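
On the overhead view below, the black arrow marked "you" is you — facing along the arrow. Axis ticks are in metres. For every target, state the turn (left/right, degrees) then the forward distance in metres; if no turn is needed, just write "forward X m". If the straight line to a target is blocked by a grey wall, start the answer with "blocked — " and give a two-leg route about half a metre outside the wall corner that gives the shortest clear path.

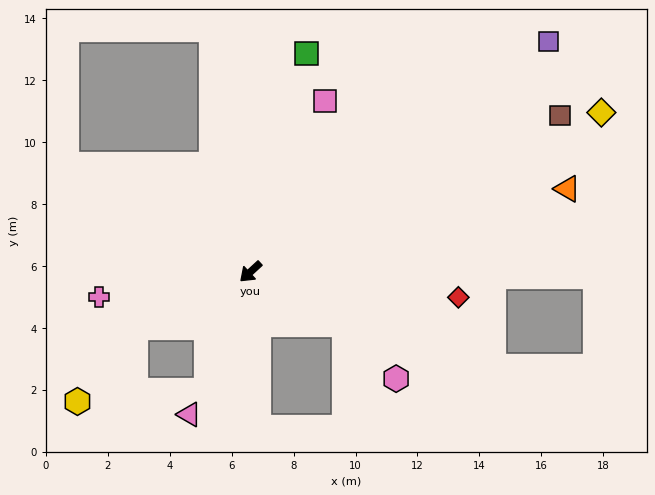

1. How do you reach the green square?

turn right 147°, forward 7.3 m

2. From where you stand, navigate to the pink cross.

turn right 33°, forward 5.0 m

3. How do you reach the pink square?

turn right 156°, forward 6.0 m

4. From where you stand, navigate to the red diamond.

turn left 130°, forward 6.8 m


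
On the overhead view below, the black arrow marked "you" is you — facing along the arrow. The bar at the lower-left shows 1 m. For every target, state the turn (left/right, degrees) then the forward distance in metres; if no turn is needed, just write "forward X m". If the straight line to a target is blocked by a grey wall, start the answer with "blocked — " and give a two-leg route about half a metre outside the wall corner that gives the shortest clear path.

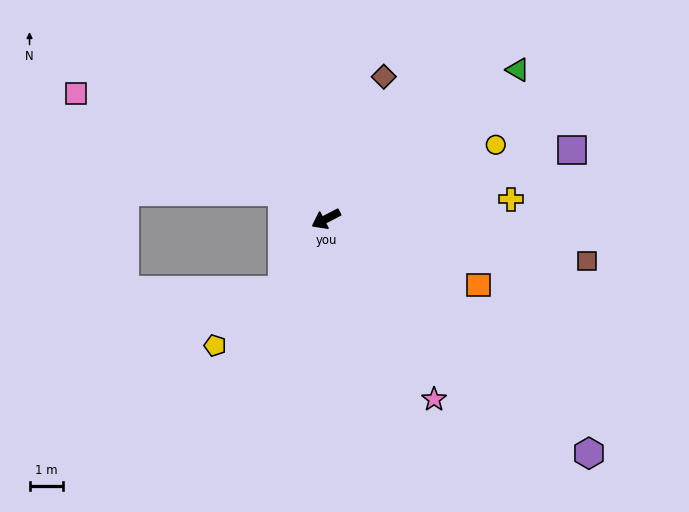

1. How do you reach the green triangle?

turn right 170°, forward 7.2 m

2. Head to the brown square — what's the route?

turn left 143°, forward 7.8 m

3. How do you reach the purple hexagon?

turn left 111°, forward 10.5 m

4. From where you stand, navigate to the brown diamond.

turn right 140°, forward 4.6 m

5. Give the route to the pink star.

turn left 93°, forward 6.2 m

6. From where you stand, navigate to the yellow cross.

turn left 159°, forward 5.5 m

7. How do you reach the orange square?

turn left 129°, forward 4.9 m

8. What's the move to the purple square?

turn left 168°, forward 7.6 m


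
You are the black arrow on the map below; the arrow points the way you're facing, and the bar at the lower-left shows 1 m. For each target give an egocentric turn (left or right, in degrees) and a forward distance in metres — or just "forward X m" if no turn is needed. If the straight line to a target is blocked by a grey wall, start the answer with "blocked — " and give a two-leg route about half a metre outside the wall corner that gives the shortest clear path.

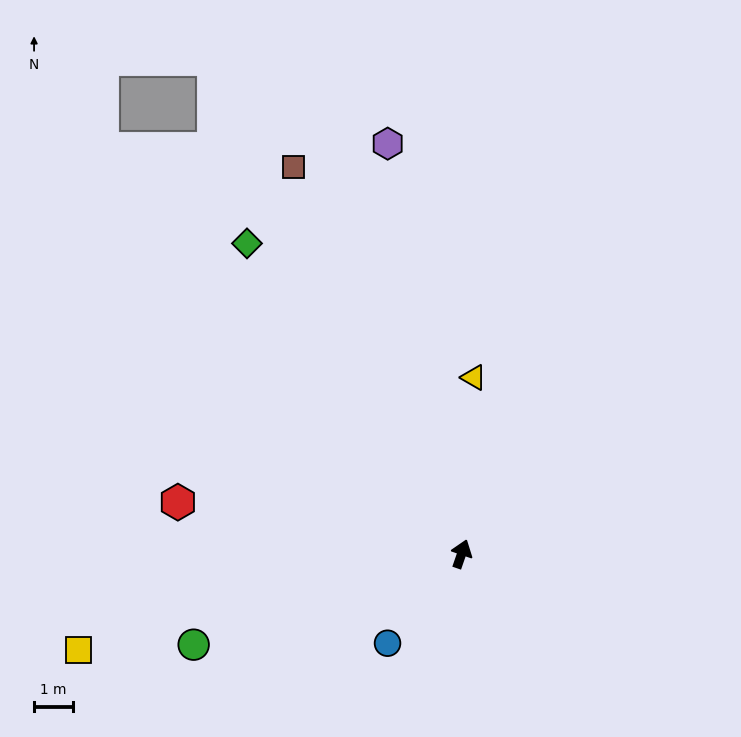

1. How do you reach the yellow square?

turn left 123°, forward 10.2 m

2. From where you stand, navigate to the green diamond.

turn left 54°, forward 9.8 m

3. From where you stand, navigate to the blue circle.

turn left 159°, forward 3.0 m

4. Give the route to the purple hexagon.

turn left 29°, forward 10.8 m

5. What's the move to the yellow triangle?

turn left 15°, forward 4.6 m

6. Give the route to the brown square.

turn left 43°, forward 10.9 m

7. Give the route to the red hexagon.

turn left 99°, forward 7.5 m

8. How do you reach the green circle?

turn left 128°, forward 7.3 m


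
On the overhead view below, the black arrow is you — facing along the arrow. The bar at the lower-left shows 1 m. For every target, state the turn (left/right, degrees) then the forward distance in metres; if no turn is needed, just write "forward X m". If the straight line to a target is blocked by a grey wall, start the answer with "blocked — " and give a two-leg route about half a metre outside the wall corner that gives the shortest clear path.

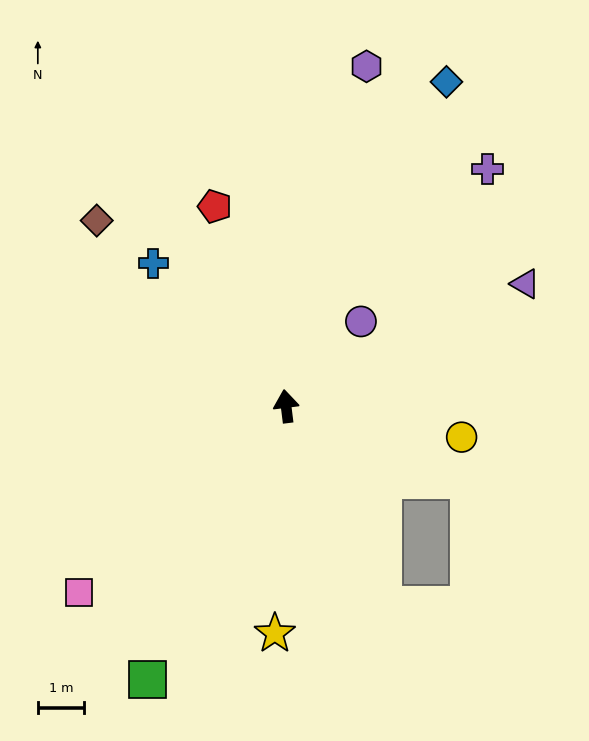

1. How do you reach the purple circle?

turn right 49°, forward 2.5 m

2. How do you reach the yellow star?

turn left 170°, forward 4.9 m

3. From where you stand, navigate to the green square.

turn left 146°, forward 6.7 m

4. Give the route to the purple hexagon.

turn right 20°, forward 7.6 m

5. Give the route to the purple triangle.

turn right 70°, forward 5.8 m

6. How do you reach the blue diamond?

turn right 33°, forward 7.9 m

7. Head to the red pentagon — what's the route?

turn left 13°, forward 4.6 m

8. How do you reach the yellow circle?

turn right 107°, forward 3.9 m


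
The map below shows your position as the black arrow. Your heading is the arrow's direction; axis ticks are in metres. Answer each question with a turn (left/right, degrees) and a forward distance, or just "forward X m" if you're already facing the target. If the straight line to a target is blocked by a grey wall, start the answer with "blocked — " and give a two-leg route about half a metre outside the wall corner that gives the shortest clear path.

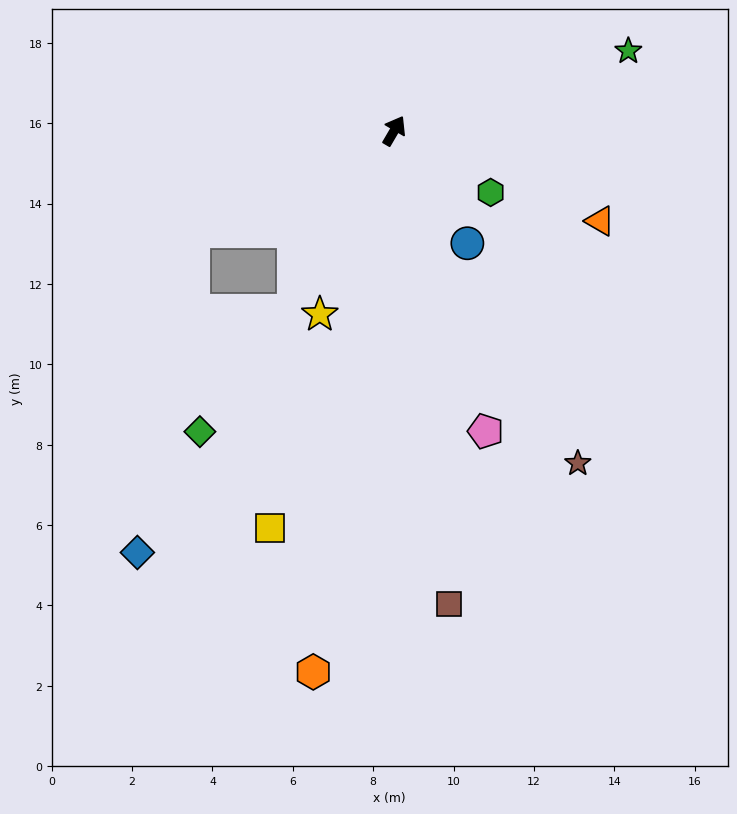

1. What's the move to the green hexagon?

turn right 92°, forward 2.8 m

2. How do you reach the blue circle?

turn right 117°, forward 3.3 m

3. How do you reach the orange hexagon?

turn right 158°, forward 13.6 m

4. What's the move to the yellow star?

turn right 172°, forward 4.9 m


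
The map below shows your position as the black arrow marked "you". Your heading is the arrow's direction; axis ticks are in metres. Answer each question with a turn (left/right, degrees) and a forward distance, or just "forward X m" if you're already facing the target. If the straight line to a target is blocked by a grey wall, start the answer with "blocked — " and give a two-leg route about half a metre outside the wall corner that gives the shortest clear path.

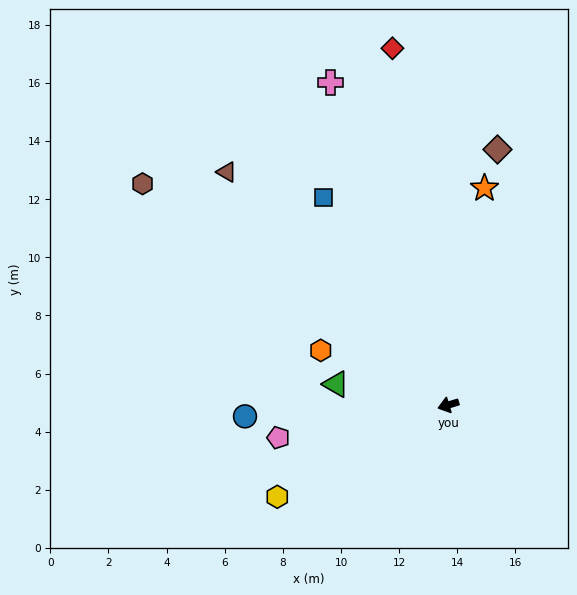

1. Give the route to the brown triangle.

turn right 63°, forward 11.1 m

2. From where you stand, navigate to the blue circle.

turn right 14°, forward 7.0 m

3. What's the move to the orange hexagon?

turn right 40°, forward 4.8 m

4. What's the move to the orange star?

turn right 116°, forward 7.6 m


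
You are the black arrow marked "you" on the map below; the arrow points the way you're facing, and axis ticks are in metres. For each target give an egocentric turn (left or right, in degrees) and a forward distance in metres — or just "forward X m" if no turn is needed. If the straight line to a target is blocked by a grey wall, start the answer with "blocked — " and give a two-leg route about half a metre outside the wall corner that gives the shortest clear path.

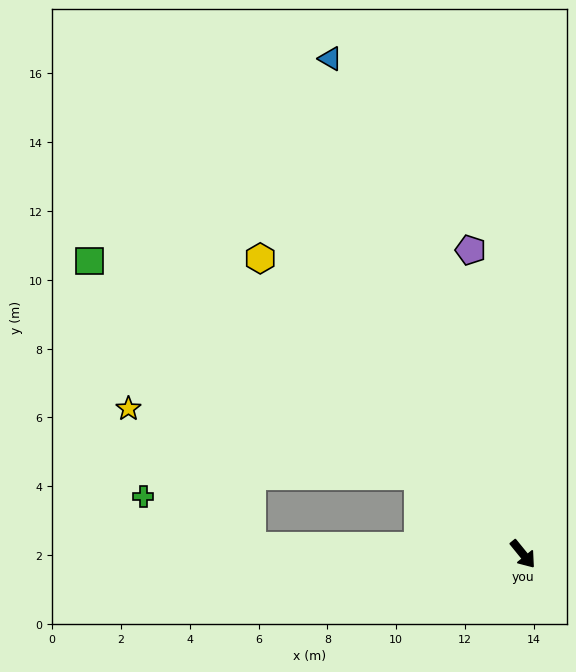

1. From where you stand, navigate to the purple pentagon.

turn left 151°, forward 9.0 m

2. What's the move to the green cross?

blocked — turn right 131°, forward 7.9 m, then turn right 23°, forward 3.5 m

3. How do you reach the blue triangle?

turn left 162°, forward 15.5 m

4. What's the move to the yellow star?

blocked — turn right 166°, forward 3.8 m, then turn left 24°, forward 8.7 m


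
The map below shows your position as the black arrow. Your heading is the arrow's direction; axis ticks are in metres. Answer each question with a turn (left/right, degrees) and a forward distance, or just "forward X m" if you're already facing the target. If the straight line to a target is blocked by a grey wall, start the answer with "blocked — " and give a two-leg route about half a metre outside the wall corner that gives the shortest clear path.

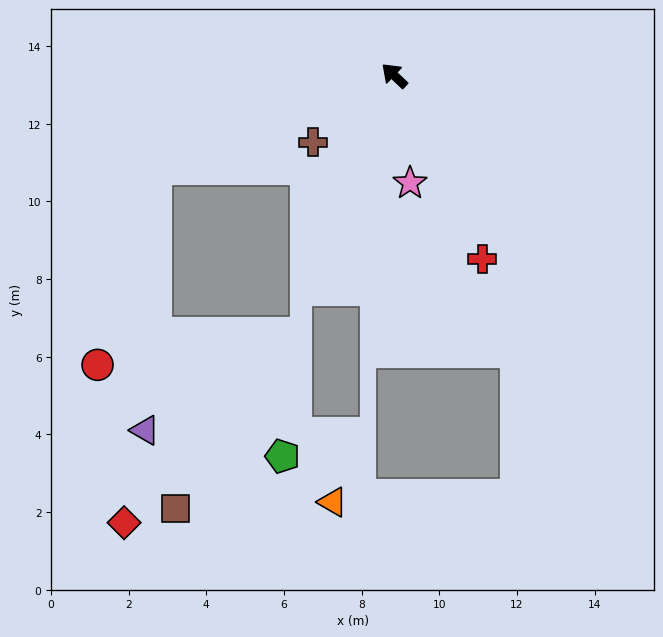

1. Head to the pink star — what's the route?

turn left 142°, forward 2.8 m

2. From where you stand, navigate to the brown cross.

turn left 83°, forward 2.7 m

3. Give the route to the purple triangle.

blocked — turn left 65°, forward 6.6 m, then turn left 66°, forward 6.7 m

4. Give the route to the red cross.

turn left 159°, forward 5.2 m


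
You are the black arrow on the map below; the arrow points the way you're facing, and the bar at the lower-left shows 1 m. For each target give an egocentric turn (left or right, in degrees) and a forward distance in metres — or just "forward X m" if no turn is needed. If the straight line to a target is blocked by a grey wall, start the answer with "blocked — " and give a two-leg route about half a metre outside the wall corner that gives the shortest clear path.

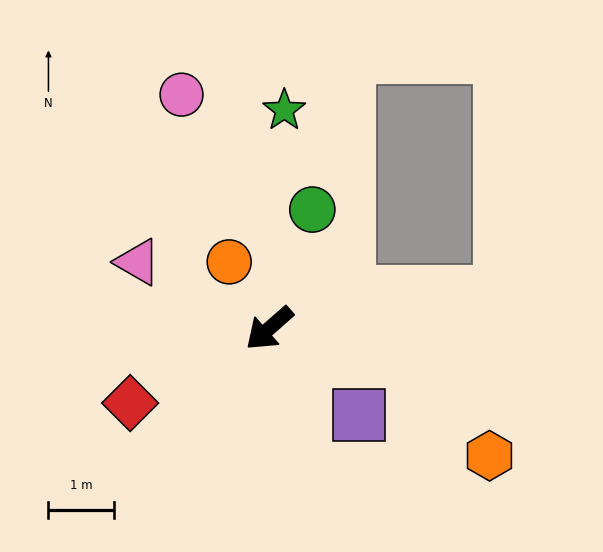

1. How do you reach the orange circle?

turn right 100°, forward 1.2 m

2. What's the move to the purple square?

turn left 95°, forward 1.9 m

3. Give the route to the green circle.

turn right 151°, forward 1.9 m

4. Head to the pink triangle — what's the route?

turn right 68°, forward 2.3 m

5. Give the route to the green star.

turn right 135°, forward 3.4 m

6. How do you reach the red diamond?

turn right 13°, forward 2.4 m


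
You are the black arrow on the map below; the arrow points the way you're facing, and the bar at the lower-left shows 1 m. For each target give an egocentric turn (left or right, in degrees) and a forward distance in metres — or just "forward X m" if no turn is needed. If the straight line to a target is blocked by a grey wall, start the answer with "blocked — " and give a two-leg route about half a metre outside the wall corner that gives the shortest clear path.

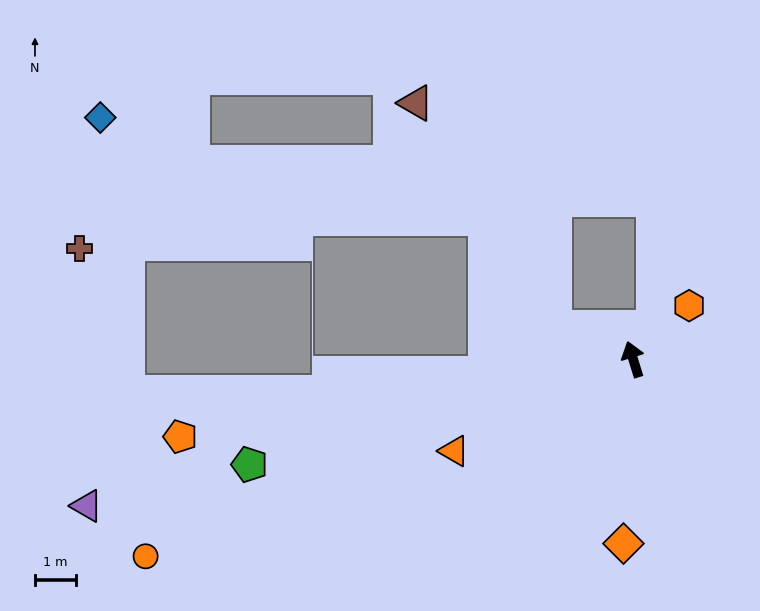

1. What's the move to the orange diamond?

turn left 160°, forward 4.5 m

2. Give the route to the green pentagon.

turn left 88°, forward 9.6 m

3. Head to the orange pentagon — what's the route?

turn left 83°, forward 11.1 m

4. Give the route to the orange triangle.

turn left 100°, forward 4.9 m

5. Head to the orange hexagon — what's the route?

turn right 63°, forward 1.9 m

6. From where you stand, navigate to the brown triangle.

blocked — turn left 51°, forward 2.1 m, then turn right 36°, forward 6.4 m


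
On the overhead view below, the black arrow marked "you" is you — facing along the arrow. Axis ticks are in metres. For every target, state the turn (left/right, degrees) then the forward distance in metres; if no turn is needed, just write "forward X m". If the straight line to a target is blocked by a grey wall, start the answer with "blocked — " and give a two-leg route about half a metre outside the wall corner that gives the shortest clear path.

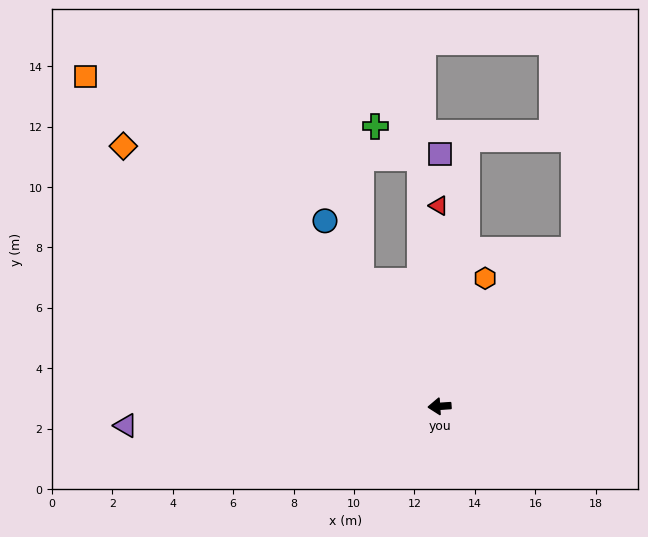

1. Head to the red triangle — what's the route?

turn right 94°, forward 6.6 m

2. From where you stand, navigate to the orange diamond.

turn right 43°, forward 13.6 m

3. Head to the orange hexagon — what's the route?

turn right 113°, forward 4.5 m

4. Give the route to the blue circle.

turn right 62°, forward 7.2 m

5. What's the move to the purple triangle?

forward 10.4 m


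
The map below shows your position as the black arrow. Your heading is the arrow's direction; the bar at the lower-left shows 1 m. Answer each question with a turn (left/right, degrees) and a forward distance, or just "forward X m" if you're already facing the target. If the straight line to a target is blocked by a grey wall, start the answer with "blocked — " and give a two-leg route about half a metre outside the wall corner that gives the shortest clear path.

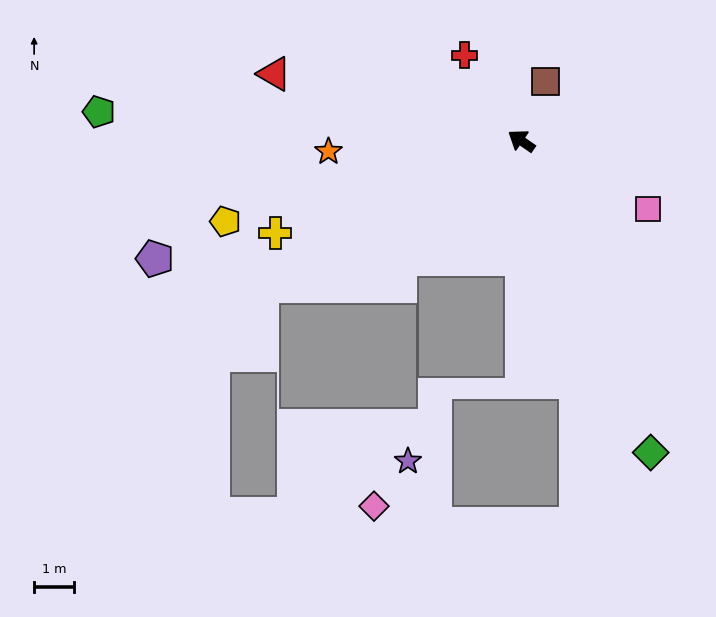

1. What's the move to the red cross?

turn right 22°, forward 2.6 m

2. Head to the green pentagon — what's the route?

turn left 31°, forward 10.6 m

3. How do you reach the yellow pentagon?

turn left 50°, forward 7.7 m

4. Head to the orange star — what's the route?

turn left 38°, forward 4.9 m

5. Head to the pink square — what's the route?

turn right 174°, forward 3.6 m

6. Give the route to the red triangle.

turn left 20°, forward 6.4 m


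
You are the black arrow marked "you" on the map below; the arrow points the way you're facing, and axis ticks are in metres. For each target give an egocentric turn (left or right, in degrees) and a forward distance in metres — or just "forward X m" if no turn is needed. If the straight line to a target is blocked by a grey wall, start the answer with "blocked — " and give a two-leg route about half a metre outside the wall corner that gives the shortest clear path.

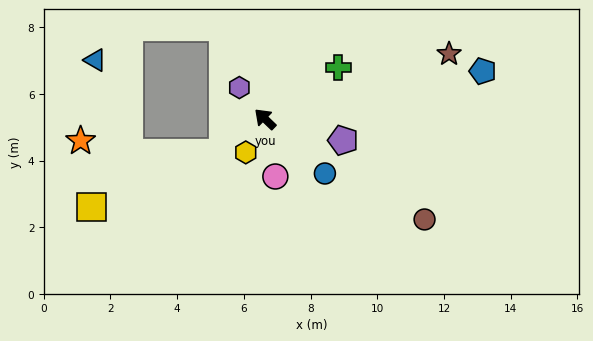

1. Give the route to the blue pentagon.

turn right 124°, forward 6.7 m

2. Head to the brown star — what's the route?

turn right 117°, forward 5.9 m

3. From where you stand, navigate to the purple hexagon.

turn right 7°, forward 1.2 m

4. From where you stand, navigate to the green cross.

turn right 101°, forward 2.7 m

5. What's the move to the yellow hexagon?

turn left 104°, forward 1.2 m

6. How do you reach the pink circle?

turn left 144°, forward 1.8 m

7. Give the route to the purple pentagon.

turn right 151°, forward 2.4 m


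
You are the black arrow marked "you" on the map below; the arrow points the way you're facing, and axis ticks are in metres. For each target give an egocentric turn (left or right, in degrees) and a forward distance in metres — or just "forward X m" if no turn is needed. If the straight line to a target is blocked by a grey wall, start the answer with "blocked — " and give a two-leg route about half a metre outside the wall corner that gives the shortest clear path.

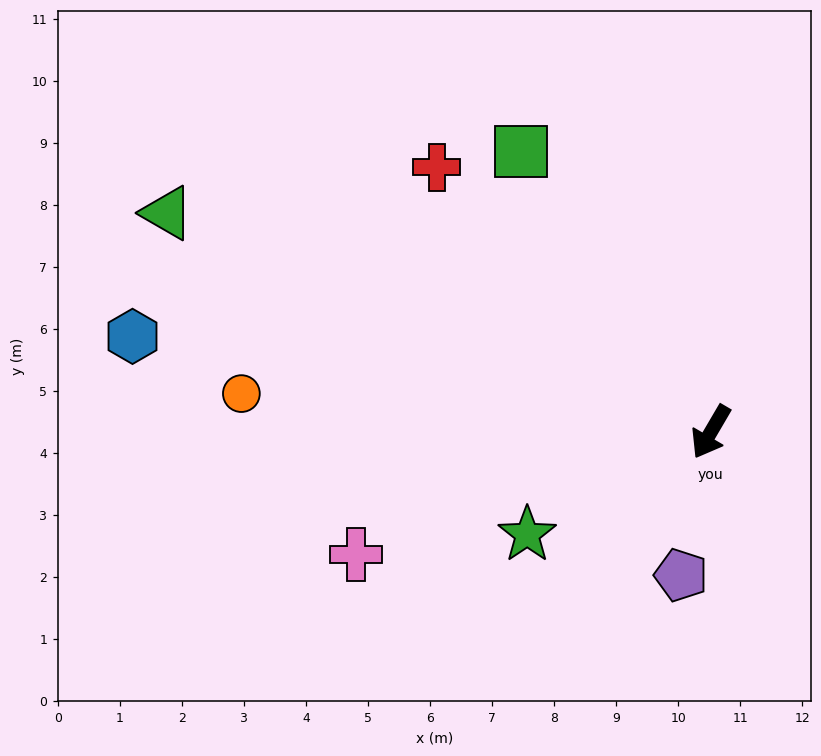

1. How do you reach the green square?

turn right 116°, forward 5.5 m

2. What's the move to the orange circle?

turn right 64°, forward 7.6 m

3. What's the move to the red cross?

turn right 104°, forward 6.1 m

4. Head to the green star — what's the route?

turn right 30°, forward 3.4 m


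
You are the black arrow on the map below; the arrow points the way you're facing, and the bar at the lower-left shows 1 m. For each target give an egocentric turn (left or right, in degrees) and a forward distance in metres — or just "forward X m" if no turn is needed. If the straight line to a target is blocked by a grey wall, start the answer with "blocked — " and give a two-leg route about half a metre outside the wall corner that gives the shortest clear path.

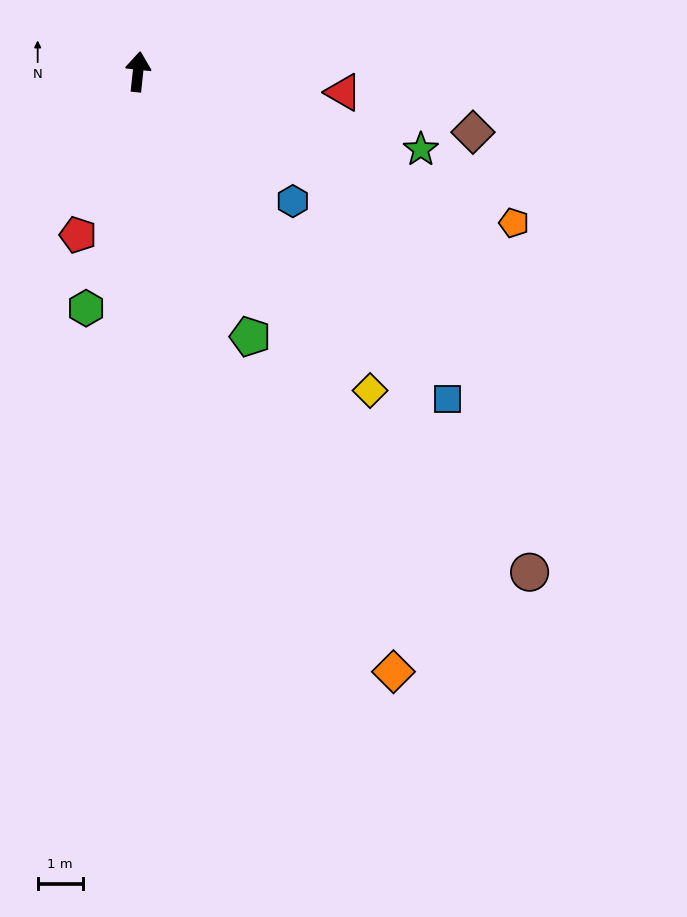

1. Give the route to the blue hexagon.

turn right 124°, forward 4.5 m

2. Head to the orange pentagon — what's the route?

turn right 106°, forward 9.0 m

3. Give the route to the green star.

turn right 99°, forward 6.5 m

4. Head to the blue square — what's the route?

turn right 131°, forward 10.0 m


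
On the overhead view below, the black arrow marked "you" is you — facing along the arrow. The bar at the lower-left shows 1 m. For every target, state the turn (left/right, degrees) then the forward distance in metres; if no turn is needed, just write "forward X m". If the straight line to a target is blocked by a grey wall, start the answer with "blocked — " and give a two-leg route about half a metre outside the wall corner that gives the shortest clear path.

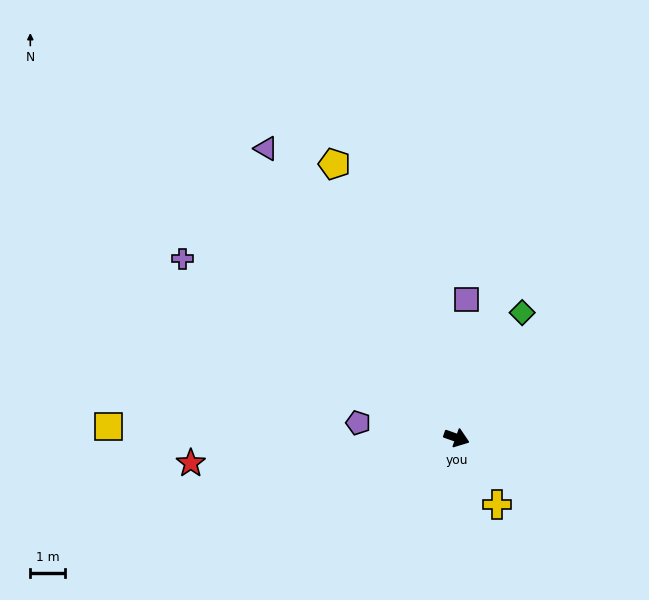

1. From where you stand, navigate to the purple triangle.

turn left 143°, forward 10.1 m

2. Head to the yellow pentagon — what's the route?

turn left 134°, forward 8.8 m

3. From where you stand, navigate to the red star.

turn right 155°, forward 7.8 m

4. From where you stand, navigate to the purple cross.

turn left 166°, forward 9.6 m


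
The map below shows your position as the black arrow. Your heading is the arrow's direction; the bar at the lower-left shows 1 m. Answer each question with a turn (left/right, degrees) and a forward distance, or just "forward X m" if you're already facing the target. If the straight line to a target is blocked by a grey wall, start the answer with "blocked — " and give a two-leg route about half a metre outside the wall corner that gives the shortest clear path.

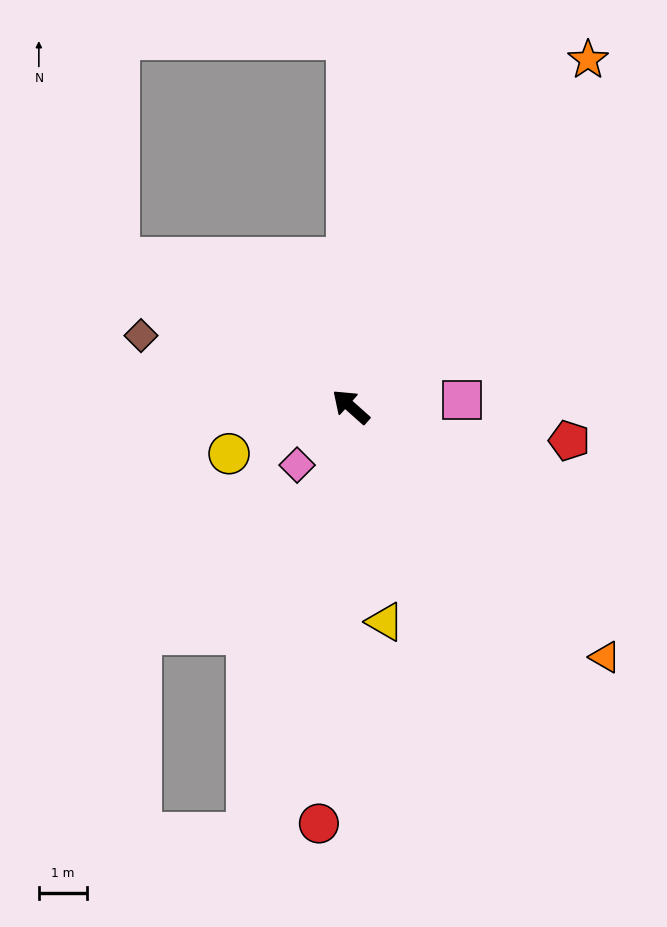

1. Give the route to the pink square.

turn right 135°, forward 2.3 m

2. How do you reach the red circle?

turn left 127°, forward 8.6 m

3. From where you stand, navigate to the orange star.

turn right 83°, forward 8.7 m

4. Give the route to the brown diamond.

turn left 23°, forward 4.6 m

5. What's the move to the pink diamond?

turn left 89°, forward 1.6 m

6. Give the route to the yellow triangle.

turn left 141°, forward 4.5 m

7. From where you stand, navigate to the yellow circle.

turn left 63°, forward 2.7 m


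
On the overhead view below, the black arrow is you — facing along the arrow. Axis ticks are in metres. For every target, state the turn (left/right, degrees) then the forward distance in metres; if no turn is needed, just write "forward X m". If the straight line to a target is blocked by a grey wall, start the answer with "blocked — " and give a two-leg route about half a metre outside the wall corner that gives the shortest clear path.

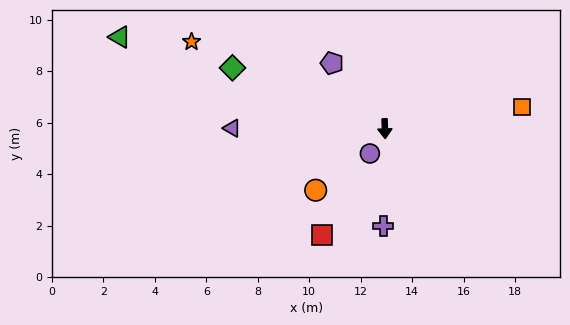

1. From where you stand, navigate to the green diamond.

turn right 114°, forward 6.4 m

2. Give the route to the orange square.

turn left 97°, forward 5.4 m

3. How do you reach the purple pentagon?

turn right 143°, forward 3.3 m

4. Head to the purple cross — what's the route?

turn right 3°, forward 3.8 m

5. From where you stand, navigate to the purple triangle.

turn right 92°, forward 5.9 m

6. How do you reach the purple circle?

turn right 33°, forward 1.1 m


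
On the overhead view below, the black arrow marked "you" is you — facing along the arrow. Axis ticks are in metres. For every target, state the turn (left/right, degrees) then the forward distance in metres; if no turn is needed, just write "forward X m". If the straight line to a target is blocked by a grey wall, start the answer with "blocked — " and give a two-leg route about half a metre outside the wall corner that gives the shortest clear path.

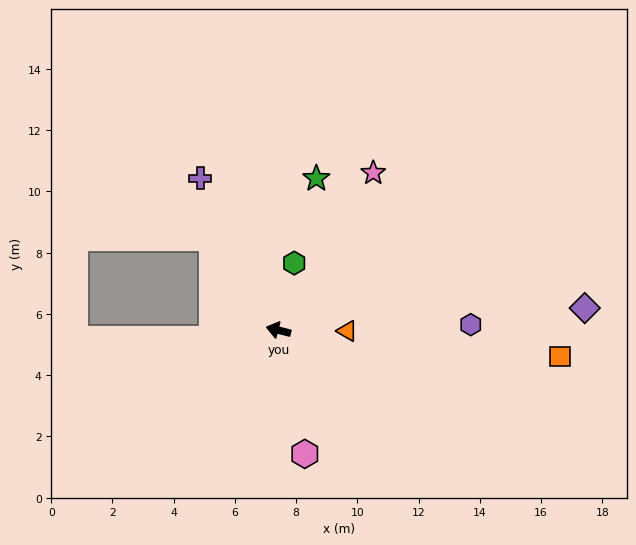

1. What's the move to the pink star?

turn right 107°, forward 6.0 m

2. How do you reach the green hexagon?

turn right 89°, forward 2.3 m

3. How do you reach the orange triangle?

turn right 166°, forward 2.2 m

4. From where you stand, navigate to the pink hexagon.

turn left 116°, forward 4.1 m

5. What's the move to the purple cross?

turn right 48°, forward 5.6 m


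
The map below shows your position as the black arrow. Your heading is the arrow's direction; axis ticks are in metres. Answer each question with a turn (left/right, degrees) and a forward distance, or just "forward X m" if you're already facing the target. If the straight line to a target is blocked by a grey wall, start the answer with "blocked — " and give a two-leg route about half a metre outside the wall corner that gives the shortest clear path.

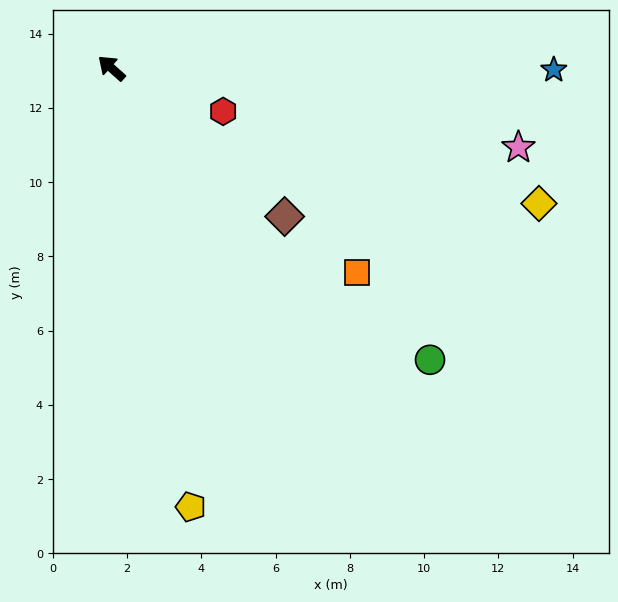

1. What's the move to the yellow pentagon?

turn left 142°, forward 12.0 m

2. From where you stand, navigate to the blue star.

turn right 138°, forward 11.9 m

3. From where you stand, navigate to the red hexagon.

turn right 159°, forward 3.2 m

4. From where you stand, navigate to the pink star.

turn right 149°, forward 11.2 m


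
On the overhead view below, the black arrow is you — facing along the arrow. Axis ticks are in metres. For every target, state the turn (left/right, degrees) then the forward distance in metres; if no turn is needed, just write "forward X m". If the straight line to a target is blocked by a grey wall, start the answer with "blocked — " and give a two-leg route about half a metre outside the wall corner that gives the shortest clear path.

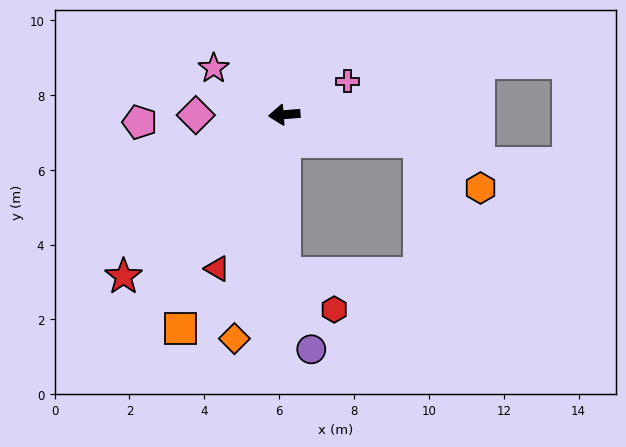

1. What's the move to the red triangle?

turn left 62°, forward 4.5 m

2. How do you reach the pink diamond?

turn right 4°, forward 2.4 m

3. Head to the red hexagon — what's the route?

blocked — turn left 86°, forward 4.2 m, then turn left 53°, forward 1.6 m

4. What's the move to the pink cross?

turn right 157°, forward 1.9 m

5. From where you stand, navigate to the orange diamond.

turn left 73°, forward 6.1 m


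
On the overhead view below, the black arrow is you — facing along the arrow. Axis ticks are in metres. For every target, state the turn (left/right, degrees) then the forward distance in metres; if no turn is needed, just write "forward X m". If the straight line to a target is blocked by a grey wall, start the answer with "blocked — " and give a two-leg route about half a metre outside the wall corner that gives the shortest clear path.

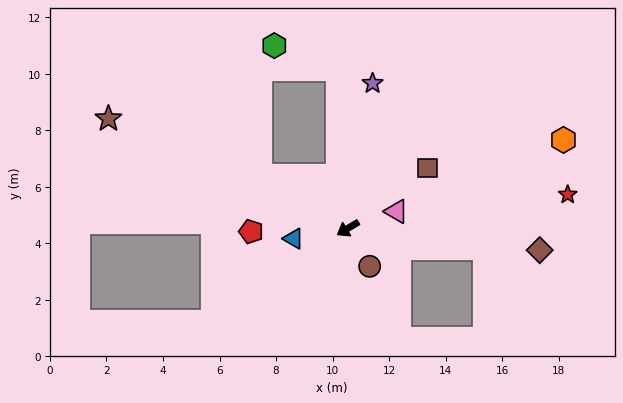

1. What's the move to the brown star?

turn right 56°, forward 9.3 m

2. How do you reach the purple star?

turn right 131°, forward 5.2 m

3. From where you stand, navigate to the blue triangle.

turn right 20°, forward 2.0 m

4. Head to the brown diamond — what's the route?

turn left 142°, forward 6.8 m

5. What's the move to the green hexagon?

blocked — turn right 117°, forward 5.7 m, then turn left 66°, forward 2.4 m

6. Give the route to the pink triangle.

turn left 168°, forward 1.8 m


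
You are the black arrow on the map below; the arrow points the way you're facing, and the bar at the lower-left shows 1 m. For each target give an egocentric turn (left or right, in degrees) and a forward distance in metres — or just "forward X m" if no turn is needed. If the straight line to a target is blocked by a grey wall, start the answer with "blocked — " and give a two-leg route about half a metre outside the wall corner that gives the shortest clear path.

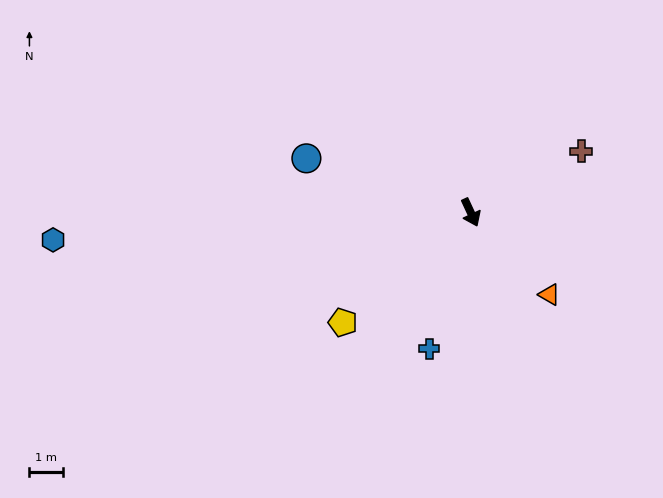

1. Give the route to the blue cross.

turn right 42°, forward 4.2 m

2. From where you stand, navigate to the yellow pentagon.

turn right 74°, forward 5.0 m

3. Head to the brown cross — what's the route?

turn left 94°, forward 3.7 m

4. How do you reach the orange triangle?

turn left 19°, forward 3.4 m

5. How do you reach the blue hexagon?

turn right 111°, forward 12.4 m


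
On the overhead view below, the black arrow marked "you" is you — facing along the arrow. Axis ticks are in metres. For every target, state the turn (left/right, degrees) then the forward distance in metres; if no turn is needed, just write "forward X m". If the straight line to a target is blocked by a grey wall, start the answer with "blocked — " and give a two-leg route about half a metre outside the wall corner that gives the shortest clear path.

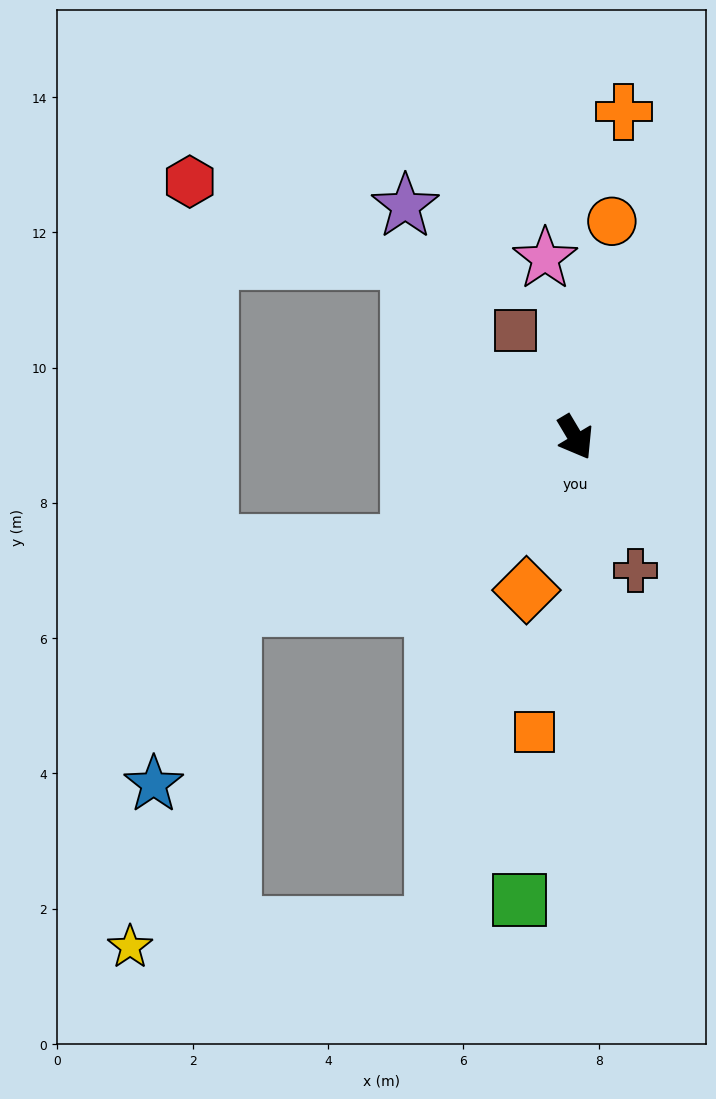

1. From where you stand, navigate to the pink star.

turn left 159°, forward 2.7 m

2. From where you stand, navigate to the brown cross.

turn right 7°, forward 2.2 m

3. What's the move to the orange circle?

turn left 140°, forward 3.2 m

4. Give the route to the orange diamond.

turn right 49°, forward 2.4 m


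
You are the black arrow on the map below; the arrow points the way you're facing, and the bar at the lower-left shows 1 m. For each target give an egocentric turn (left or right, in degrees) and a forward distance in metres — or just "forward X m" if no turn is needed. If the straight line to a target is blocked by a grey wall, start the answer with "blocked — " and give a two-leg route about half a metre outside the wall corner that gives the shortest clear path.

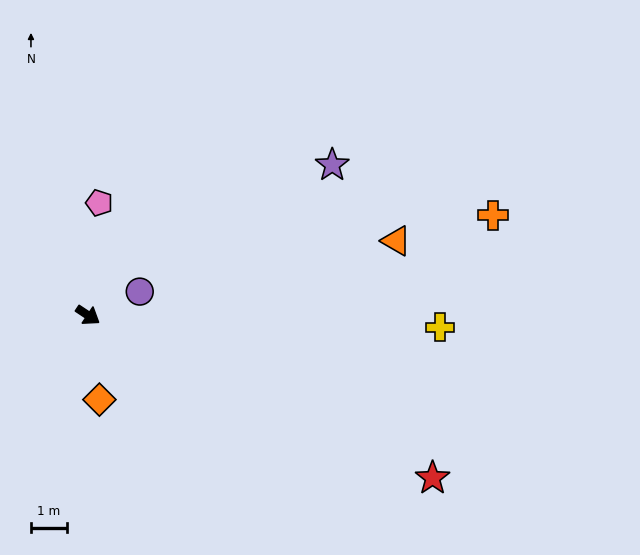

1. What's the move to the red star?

turn left 8°, forward 10.7 m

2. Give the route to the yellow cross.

turn left 32°, forward 9.9 m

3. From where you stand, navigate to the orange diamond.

turn right 49°, forward 2.4 m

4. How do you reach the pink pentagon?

turn left 118°, forward 3.2 m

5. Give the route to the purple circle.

turn left 58°, forward 1.6 m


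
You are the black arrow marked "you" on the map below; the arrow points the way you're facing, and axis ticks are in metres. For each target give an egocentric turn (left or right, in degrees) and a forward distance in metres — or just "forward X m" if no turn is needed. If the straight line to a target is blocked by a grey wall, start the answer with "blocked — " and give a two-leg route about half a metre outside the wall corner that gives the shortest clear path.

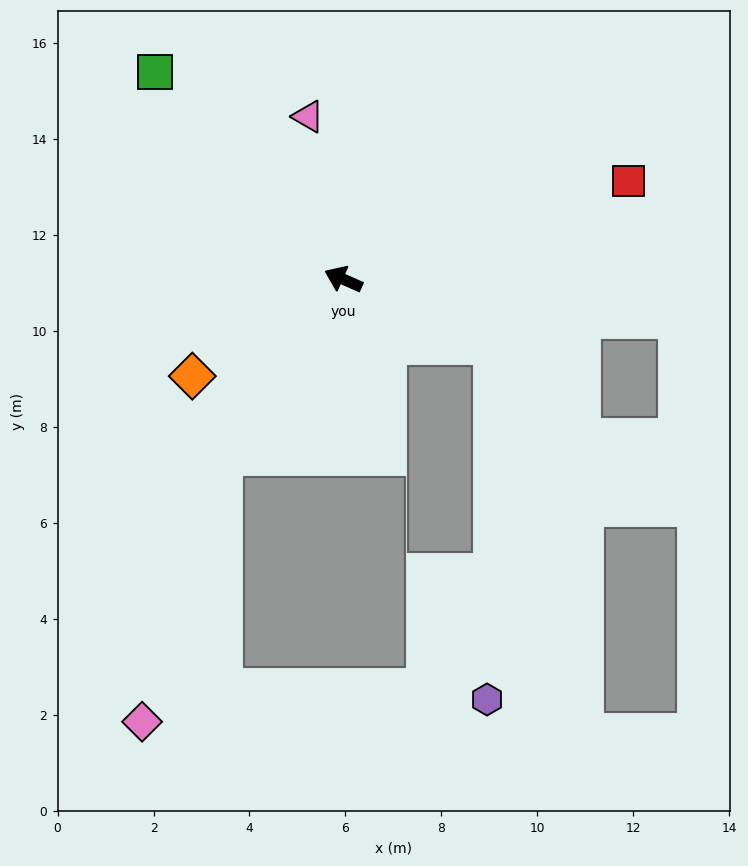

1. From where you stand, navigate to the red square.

turn right 137°, forward 6.3 m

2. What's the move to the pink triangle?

turn right 54°, forward 3.5 m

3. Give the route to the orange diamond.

turn left 56°, forward 3.7 m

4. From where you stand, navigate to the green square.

turn right 24°, forward 5.8 m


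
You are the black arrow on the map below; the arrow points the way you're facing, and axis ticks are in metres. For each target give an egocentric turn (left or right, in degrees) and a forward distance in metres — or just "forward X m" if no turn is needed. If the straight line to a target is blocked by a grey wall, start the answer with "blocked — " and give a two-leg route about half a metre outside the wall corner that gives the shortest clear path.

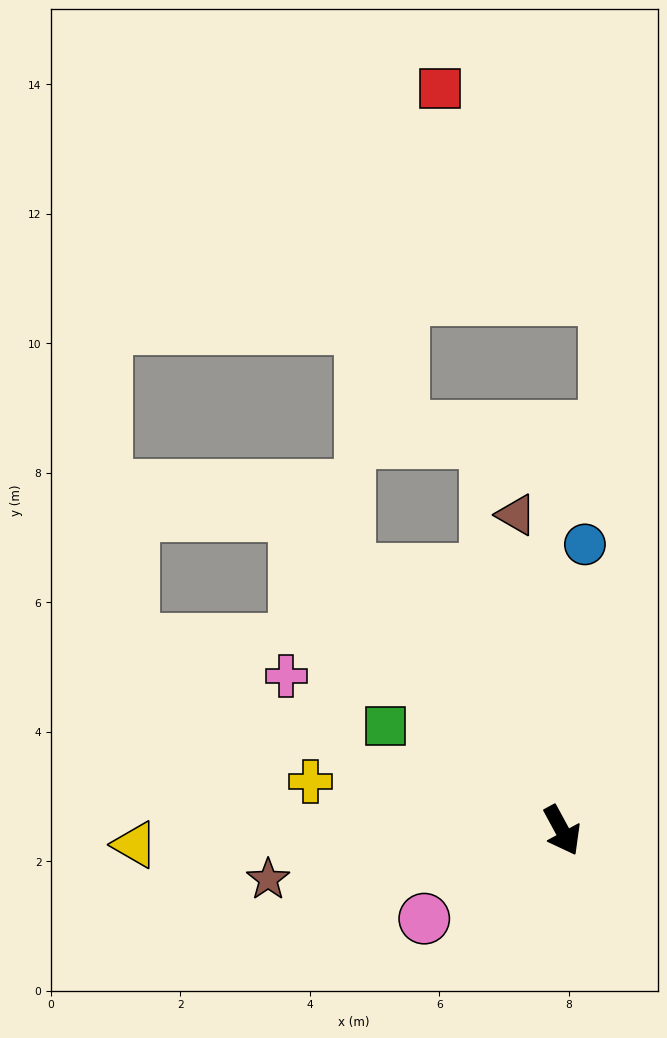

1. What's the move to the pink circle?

turn right 86°, forward 2.5 m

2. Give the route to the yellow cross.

turn right 130°, forward 4.0 m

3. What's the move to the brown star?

turn right 109°, forward 4.6 m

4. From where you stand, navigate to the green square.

turn right 149°, forward 3.2 m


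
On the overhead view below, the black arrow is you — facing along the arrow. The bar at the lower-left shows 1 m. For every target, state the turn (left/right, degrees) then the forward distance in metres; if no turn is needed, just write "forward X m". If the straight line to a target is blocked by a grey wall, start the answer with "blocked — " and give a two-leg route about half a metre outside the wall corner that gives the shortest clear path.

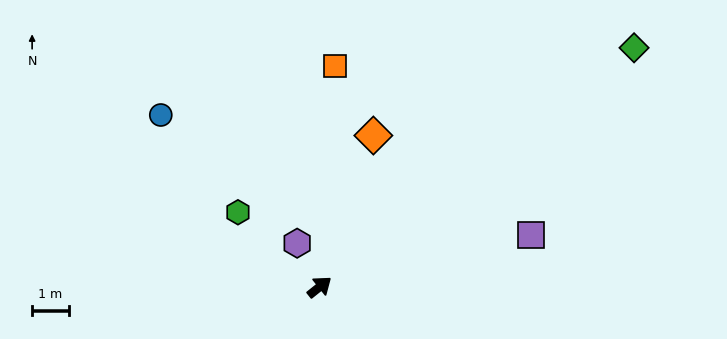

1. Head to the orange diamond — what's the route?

turn left 32°, forward 4.4 m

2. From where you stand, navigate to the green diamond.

forward 10.8 m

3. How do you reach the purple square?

turn right 25°, forward 5.9 m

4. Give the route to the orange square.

turn left 47°, forward 6.0 m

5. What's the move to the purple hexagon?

turn left 78°, forward 1.3 m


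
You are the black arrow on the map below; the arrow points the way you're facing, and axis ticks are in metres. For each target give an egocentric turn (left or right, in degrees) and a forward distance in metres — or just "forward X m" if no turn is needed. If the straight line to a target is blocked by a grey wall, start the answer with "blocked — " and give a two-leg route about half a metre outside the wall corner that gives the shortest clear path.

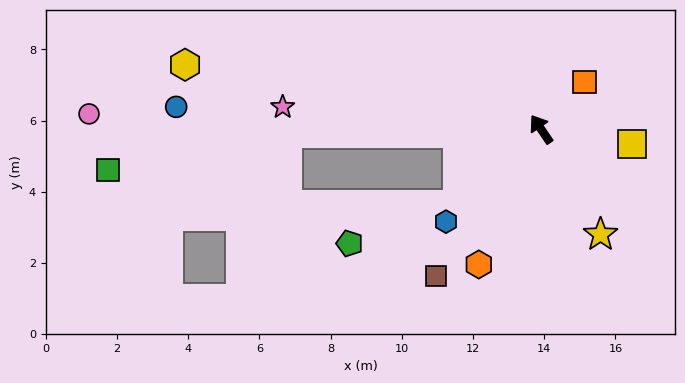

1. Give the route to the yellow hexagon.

turn left 46°, forward 10.2 m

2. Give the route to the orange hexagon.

turn left 121°, forward 4.2 m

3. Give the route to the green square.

blocked — turn left 57°, forward 7.1 m, then turn left 11°, forward 5.1 m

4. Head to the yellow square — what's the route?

turn right 133°, forward 2.6 m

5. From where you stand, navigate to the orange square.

turn right 77°, forward 1.8 m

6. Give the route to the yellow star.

turn left 175°, forward 3.4 m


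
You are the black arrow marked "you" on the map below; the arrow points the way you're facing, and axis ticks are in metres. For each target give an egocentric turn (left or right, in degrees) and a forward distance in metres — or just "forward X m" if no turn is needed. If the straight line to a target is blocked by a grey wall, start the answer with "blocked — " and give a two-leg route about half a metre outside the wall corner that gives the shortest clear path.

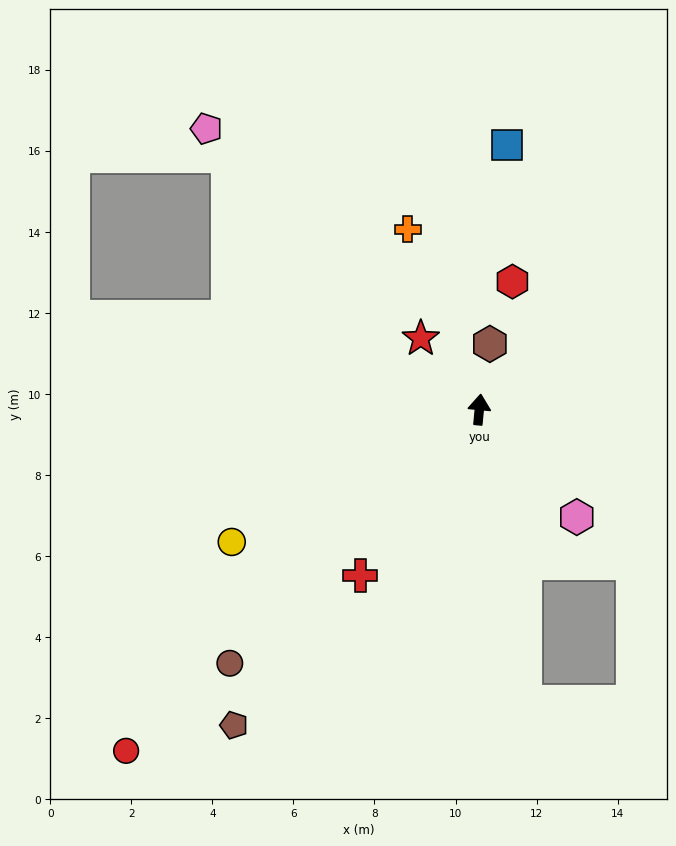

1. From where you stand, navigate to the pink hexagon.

turn right 132°, forward 3.6 m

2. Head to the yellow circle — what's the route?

turn left 124°, forward 6.9 m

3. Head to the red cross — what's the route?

turn left 150°, forward 5.0 m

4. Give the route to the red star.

turn left 45°, forward 2.3 m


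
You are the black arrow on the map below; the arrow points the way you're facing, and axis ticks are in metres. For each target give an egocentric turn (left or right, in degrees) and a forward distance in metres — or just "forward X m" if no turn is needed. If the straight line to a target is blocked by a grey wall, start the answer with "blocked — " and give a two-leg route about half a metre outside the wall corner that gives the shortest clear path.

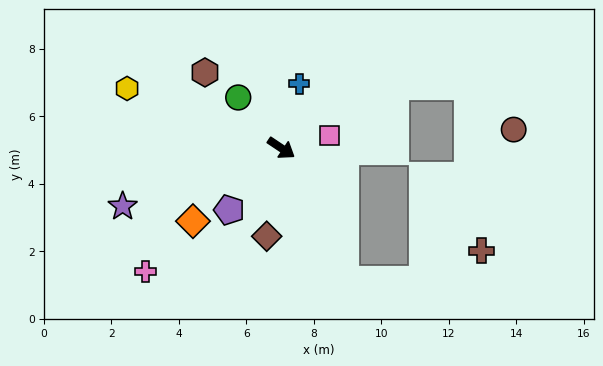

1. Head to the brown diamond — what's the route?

turn right 66°, forward 2.6 m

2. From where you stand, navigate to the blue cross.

turn left 108°, forward 2.0 m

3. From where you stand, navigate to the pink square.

turn left 49°, forward 1.5 m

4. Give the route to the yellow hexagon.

turn right 167°, forward 4.9 m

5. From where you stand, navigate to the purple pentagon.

turn right 96°, forward 2.4 m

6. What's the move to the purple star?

turn right 126°, forward 5.0 m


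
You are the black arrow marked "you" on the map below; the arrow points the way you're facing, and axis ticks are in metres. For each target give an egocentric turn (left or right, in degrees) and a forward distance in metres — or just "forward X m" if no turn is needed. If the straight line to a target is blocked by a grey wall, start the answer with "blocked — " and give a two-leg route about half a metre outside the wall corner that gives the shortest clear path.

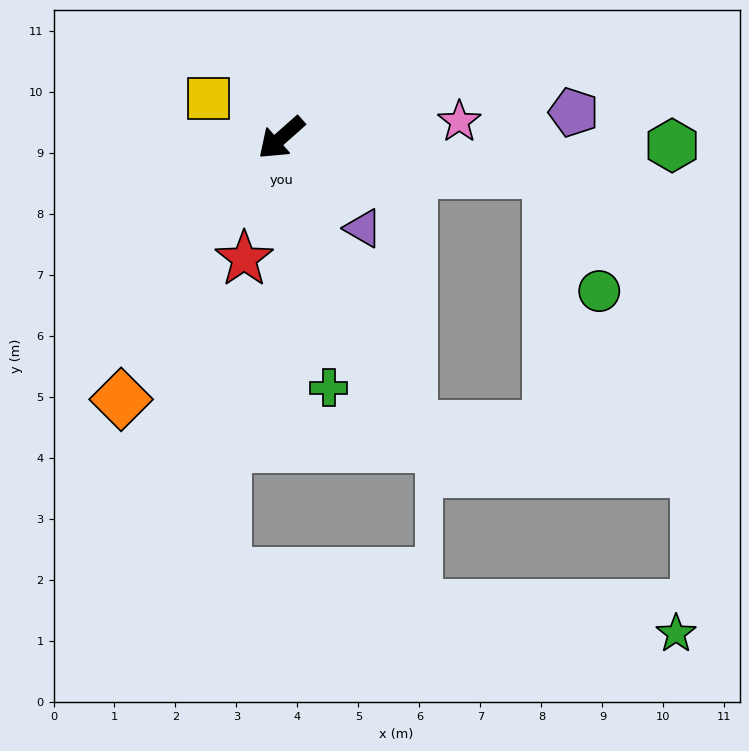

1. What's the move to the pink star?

turn left 144°, forward 2.9 m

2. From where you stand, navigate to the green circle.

blocked — turn left 131°, forward 4.4 m, then turn right 59°, forward 2.1 m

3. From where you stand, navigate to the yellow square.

turn right 70°, forward 1.4 m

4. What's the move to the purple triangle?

turn left 91°, forward 2.0 m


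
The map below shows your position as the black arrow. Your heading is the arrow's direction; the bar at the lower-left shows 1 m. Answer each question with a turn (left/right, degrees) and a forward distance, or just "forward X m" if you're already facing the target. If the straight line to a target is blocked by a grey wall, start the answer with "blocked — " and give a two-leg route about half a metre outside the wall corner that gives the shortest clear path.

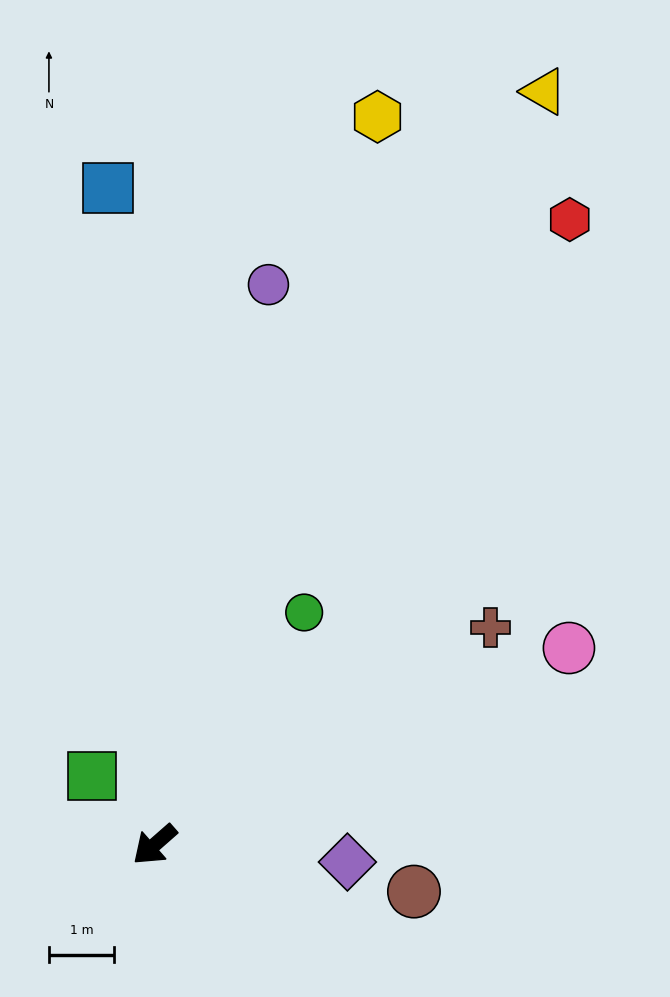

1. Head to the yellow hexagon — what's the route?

turn right 148°, forward 11.7 m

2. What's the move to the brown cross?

turn left 172°, forward 6.1 m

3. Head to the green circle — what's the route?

turn right 164°, forward 4.2 m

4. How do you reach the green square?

turn right 89°, forward 1.4 m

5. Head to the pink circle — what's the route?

turn left 164°, forward 7.0 m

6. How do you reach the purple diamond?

turn left 134°, forward 3.0 m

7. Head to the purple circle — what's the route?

turn right 143°, forward 8.8 m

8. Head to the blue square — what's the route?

turn right 127°, forward 10.1 m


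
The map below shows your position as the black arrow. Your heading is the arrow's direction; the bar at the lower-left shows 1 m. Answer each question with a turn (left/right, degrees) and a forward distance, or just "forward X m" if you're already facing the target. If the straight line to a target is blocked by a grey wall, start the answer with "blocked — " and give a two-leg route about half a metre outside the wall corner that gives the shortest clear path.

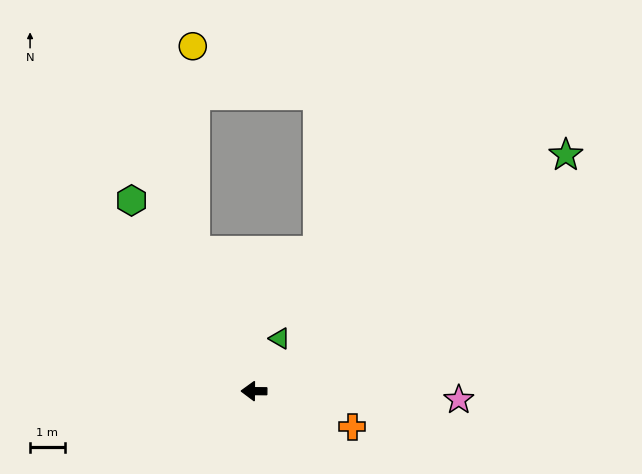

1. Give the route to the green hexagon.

turn right 57°, forward 6.5 m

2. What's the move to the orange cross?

turn left 161°, forward 3.0 m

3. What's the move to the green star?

turn right 142°, forward 11.2 m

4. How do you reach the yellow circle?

blocked — turn right 67°, forward 4.4 m, then turn right 22°, forward 5.9 m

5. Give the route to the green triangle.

turn right 116°, forward 1.7 m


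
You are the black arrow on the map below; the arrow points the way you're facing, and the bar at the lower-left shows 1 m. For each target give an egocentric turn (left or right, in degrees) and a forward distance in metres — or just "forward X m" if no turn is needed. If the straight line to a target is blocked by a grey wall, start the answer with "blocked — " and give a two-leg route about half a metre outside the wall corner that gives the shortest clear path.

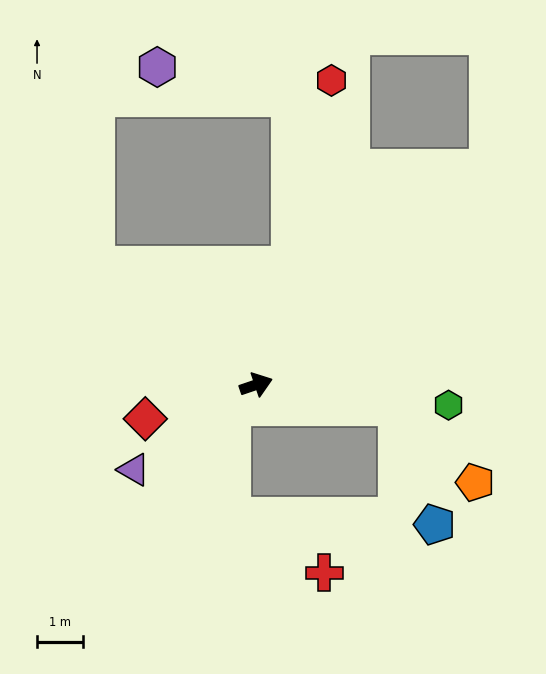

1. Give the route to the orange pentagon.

blocked — turn right 27°, forward 3.1 m, then turn right 36°, forward 2.4 m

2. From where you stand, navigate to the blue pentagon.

blocked — turn right 27°, forward 3.1 m, then turn right 64°, forward 2.7 m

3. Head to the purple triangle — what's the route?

turn right 164°, forward 3.2 m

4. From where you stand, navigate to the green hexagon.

turn right 25°, forward 4.2 m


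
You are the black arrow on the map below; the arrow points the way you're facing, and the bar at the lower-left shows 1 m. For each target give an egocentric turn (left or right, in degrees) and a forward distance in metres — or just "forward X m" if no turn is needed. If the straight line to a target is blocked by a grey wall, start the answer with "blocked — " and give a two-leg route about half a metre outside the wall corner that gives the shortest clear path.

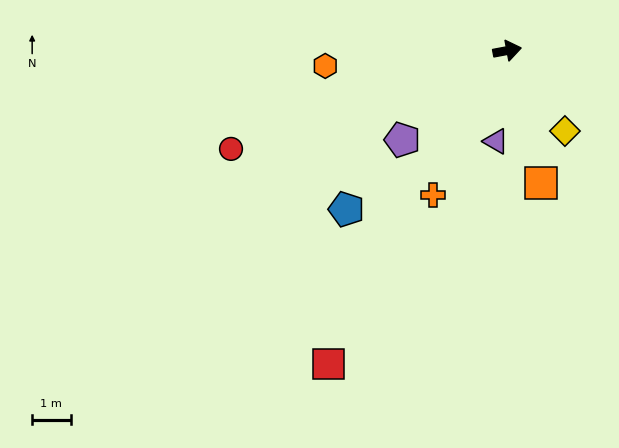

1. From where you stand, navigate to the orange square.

turn right 86°, forward 3.6 m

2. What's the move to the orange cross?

turn right 128°, forward 4.2 m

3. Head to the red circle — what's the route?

turn right 171°, forward 7.6 m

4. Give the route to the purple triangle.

turn right 108°, forward 2.4 m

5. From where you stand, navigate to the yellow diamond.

turn right 65°, forward 2.6 m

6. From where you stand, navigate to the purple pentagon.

turn right 150°, forward 3.6 m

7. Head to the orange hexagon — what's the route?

turn left 174°, forward 4.8 m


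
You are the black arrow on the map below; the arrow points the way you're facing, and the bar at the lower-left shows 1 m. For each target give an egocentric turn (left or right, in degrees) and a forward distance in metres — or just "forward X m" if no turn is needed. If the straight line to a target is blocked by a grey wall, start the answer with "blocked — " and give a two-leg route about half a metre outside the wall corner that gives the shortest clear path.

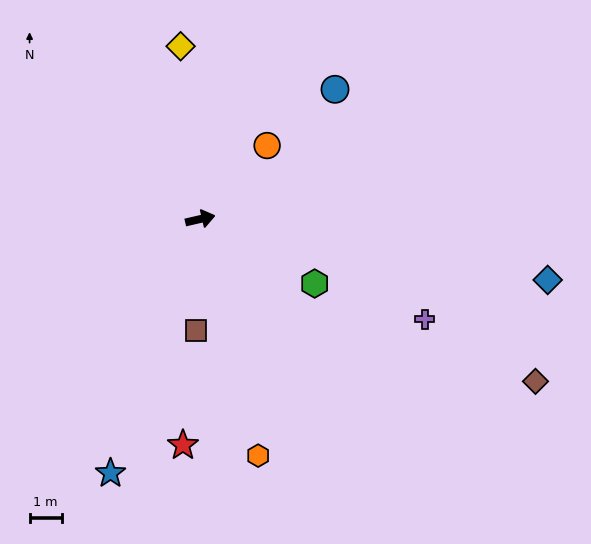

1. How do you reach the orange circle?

turn left 35°, forward 3.1 m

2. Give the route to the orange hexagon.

turn right 89°, forward 7.6 m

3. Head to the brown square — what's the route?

turn right 105°, forward 3.5 m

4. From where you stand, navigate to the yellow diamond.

turn left 83°, forward 5.4 m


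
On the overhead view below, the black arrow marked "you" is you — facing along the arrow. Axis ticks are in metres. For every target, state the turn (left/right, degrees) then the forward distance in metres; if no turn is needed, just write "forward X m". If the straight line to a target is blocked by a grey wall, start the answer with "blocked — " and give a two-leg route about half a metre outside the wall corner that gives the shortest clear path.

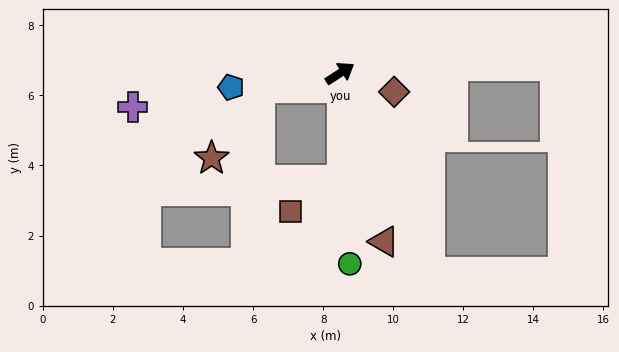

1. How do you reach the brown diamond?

turn right 52°, forward 1.6 m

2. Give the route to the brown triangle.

turn right 108°, forward 5.0 m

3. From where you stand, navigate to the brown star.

blocked — turn left 158°, forward 2.3 m, then turn left 44°, forward 2.4 m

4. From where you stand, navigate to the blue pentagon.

turn left 155°, forward 3.1 m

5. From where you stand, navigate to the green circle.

turn right 120°, forward 5.4 m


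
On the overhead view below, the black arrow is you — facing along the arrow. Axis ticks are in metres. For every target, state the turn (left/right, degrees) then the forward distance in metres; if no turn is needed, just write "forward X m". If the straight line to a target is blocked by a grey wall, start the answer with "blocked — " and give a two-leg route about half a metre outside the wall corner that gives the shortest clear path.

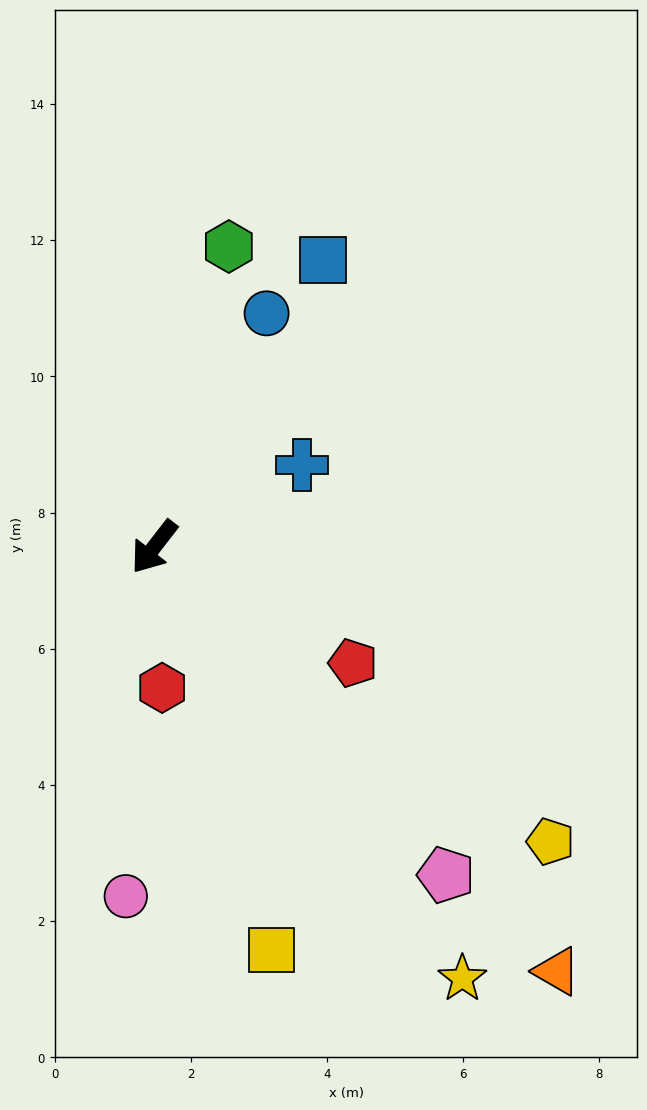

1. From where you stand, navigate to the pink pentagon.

turn left 79°, forward 6.4 m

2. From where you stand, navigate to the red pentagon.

turn left 97°, forward 3.4 m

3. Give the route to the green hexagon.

turn right 156°, forward 4.5 m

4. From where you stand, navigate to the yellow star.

turn left 73°, forward 7.8 m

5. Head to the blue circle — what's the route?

turn right 168°, forward 3.8 m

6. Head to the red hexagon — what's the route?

turn left 41°, forward 2.1 m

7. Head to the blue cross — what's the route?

turn left 157°, forward 2.5 m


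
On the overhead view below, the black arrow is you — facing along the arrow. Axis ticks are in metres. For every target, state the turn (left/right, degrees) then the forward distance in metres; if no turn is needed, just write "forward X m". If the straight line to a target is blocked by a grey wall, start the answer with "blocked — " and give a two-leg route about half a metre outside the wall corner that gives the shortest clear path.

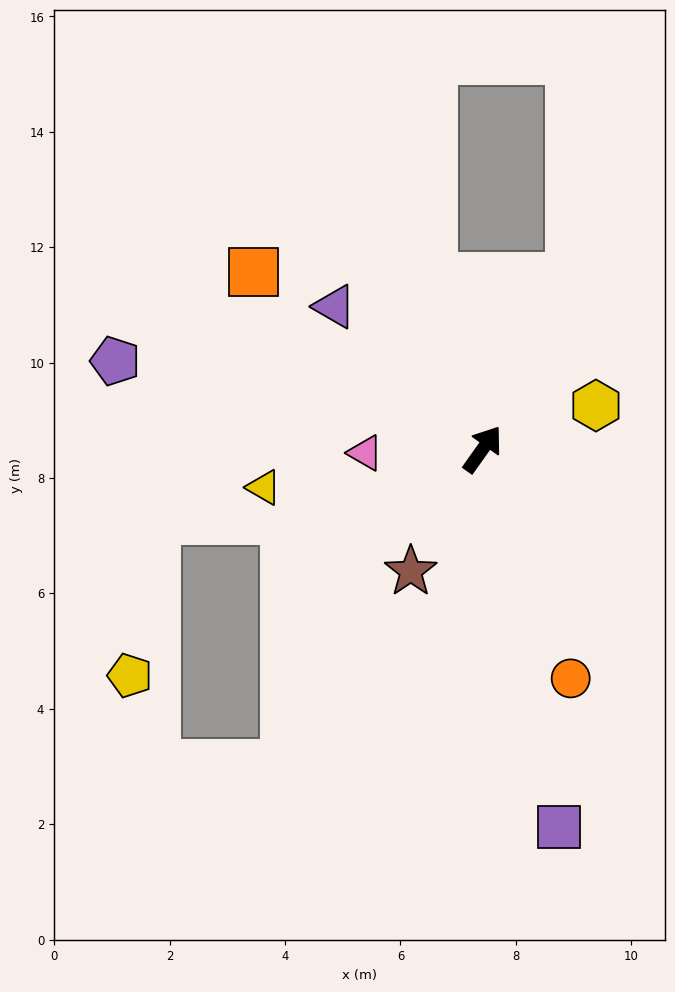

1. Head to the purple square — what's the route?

turn right 133°, forward 6.7 m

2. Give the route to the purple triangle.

turn left 81°, forward 3.6 m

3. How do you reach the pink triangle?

turn left 127°, forward 2.0 m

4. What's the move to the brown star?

turn right 175°, forward 2.5 m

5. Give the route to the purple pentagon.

turn left 112°, forward 6.5 m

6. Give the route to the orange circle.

turn right 124°, forward 4.3 m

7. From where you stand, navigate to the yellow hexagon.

turn right 34°, forward 2.1 m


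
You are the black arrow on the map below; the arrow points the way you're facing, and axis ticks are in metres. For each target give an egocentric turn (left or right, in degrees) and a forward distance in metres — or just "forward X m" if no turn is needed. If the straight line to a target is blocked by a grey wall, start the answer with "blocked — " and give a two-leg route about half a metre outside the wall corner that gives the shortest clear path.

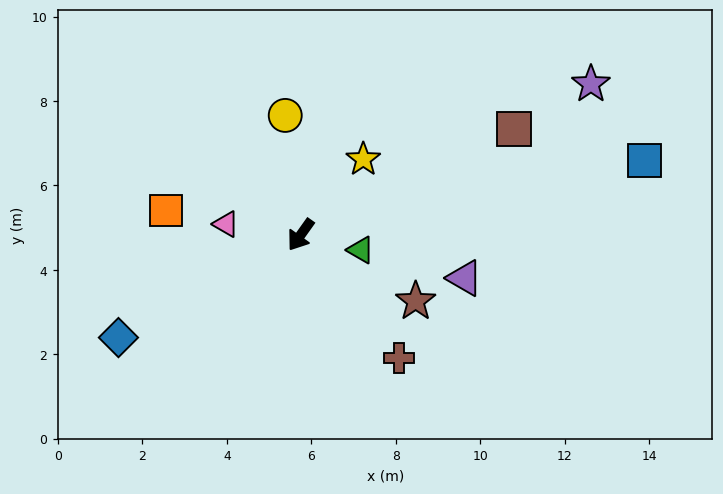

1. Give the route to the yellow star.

turn left 176°, forward 2.3 m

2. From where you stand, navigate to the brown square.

turn left 152°, forward 5.6 m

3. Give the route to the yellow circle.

turn right 137°, forward 2.9 m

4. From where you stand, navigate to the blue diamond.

turn right 25°, forward 5.0 m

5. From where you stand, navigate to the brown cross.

turn left 74°, forward 3.7 m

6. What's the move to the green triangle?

turn left 111°, forward 1.5 m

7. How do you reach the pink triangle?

turn right 63°, forward 1.8 m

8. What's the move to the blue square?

turn left 138°, forward 8.3 m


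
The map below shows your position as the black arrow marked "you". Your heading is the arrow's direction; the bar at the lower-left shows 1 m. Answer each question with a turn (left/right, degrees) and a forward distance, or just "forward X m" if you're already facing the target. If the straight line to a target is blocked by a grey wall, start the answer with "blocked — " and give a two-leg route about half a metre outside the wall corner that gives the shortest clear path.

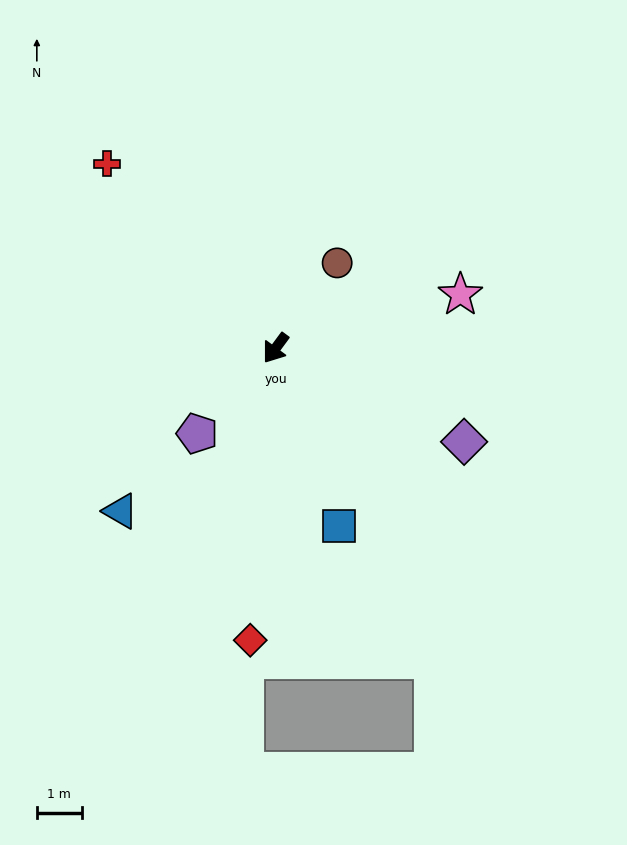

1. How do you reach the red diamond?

turn left 31°, forward 6.5 m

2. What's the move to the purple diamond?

turn left 100°, forward 4.7 m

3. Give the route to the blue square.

turn left 56°, forward 4.2 m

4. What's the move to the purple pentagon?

turn right 6°, forward 2.6 m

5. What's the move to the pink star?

turn left 143°, forward 4.3 m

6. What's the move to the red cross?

turn right 101°, forward 5.6 m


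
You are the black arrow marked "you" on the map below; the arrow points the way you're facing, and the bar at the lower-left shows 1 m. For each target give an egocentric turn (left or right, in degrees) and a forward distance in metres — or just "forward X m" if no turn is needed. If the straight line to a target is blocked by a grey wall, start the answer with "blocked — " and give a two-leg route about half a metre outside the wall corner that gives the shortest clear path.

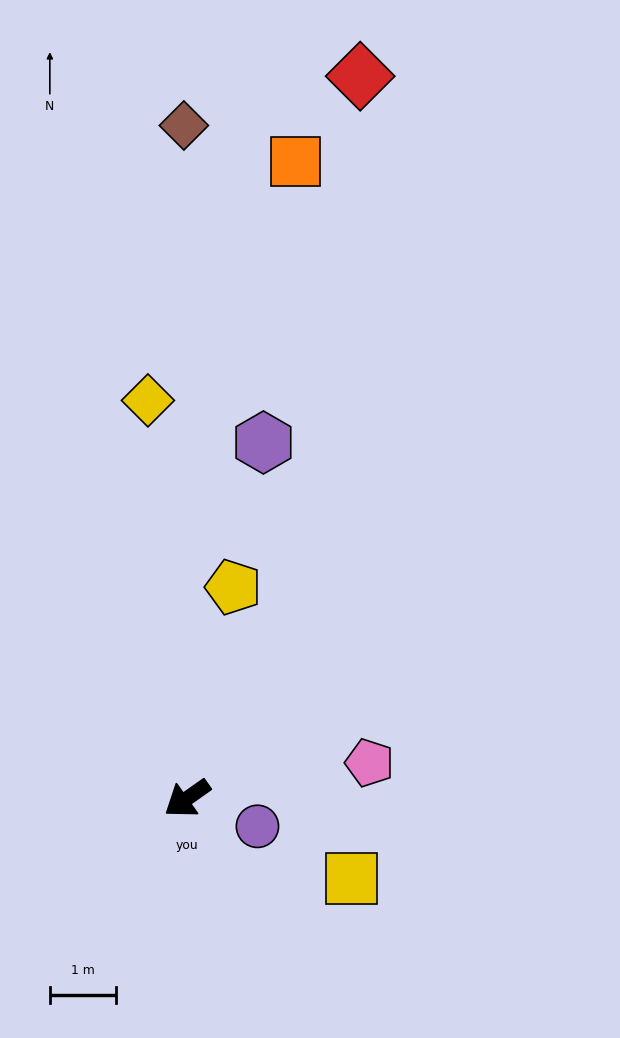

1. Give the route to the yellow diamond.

turn right 120°, forward 6.0 m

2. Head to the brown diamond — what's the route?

turn right 125°, forward 10.1 m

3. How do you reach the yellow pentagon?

turn right 138°, forward 3.2 m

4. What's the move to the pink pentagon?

turn left 156°, forward 2.8 m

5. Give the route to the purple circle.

turn left 123°, forward 1.1 m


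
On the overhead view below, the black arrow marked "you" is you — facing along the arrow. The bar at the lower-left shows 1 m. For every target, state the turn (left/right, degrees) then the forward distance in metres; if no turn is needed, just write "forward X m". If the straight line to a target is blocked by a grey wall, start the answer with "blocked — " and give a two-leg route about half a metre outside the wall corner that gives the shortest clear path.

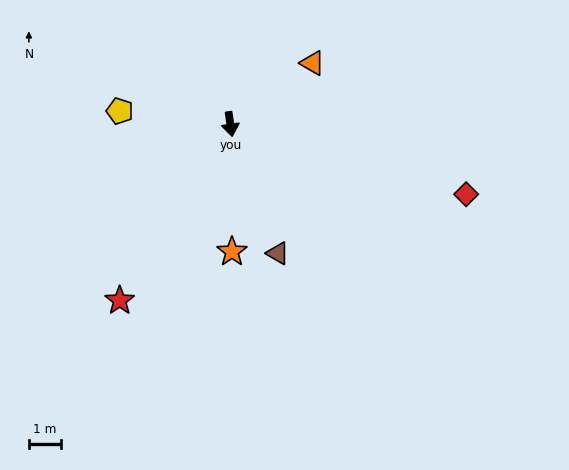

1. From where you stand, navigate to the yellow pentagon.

turn right 105°, forward 3.5 m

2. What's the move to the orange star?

turn right 8°, forward 4.0 m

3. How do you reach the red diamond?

turn left 65°, forward 7.7 m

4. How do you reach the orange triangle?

turn left 118°, forward 3.2 m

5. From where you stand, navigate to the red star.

turn right 40°, forward 6.5 m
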